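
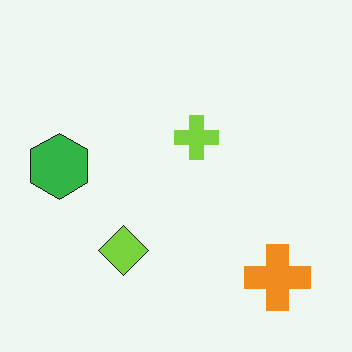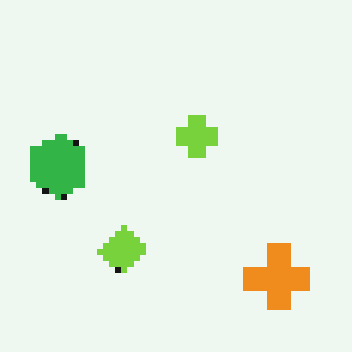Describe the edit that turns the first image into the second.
The second image is the first pixelated into visible square blocks.

Shapes are reduced to large square blocks; fine edges and outlines are lost — a downscale-then-upscale (mosaic) effect.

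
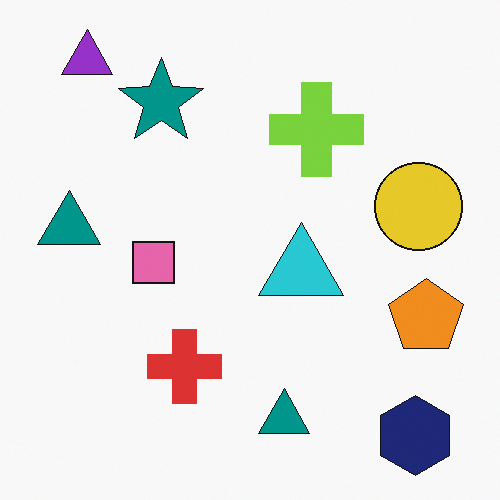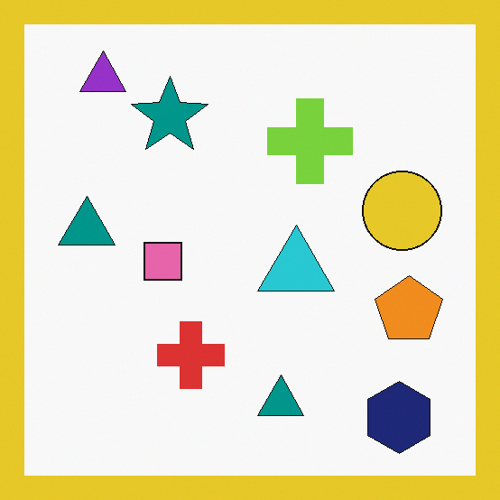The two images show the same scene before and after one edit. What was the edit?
It was framed with a yellow border.

A solid yellow frame runs around the edge of the second image, with the content slightly shrunk inside it.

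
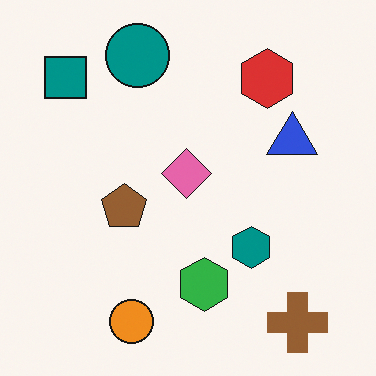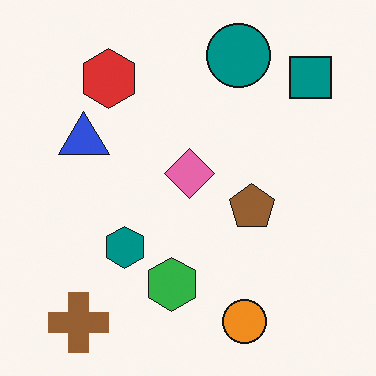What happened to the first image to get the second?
The transformation is: flipped horizontally (left ↔ right).

The teal square is in the top-left of the first image and the top-right of the second — shapes on opposite sides of the vertical midline have swapped in a mirror flip.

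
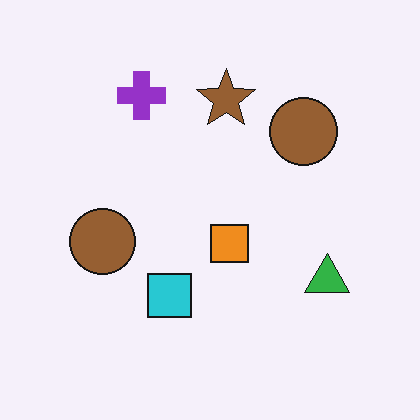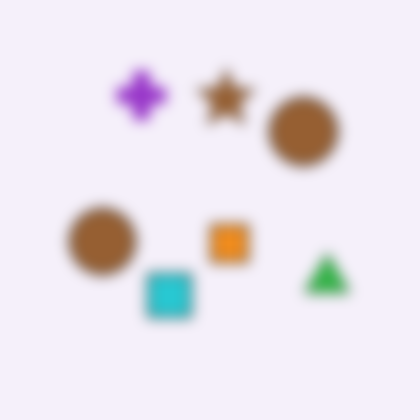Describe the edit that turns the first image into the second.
It was heavily blurred.

Shape edges and outlines are uniformly softened across the whole image.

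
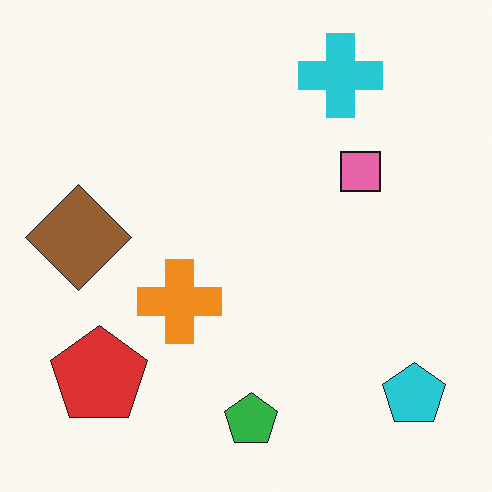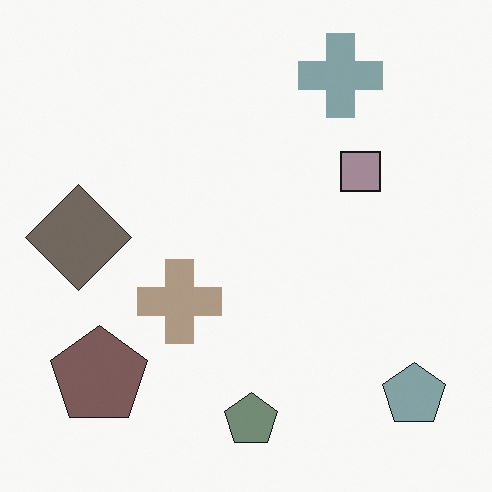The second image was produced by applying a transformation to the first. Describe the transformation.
This is the original image made much more muted (saturation change).

All colors are more muted and greyish — a global saturation change.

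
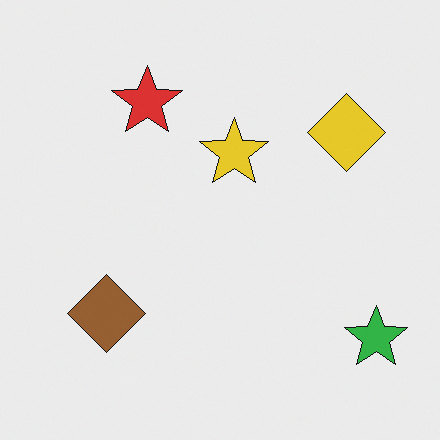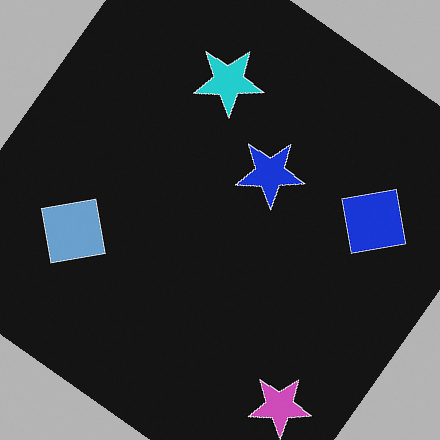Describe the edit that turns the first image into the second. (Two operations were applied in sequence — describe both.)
The second image is the first color-inverted (negative), then rotated clockwise by a large amount — several tens of degrees.

The light background has become dark and every shape's color is its complement — a photographic negative. Every shape is tilted by the same angle and the image corners show triangular fill wedges — a whole-image rotation by a non-right angle.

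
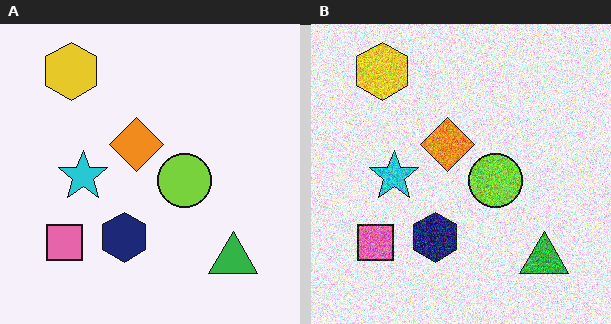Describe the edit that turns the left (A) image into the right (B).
It was degraded with strong gaussian noise.

Random speckle covers the whole image, including the flat background.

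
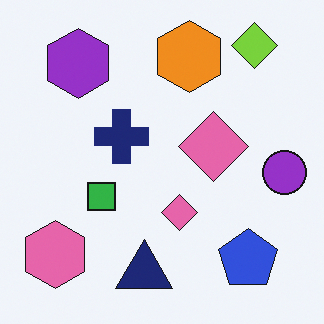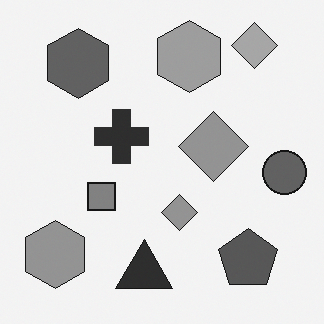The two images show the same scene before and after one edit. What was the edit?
It was converted to grayscale.

All color is removed — every shape is now a shade of grey.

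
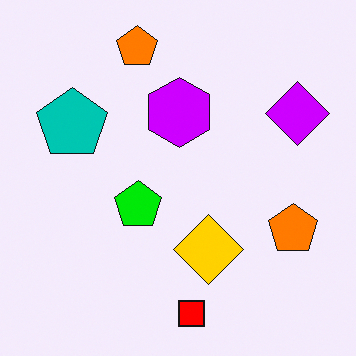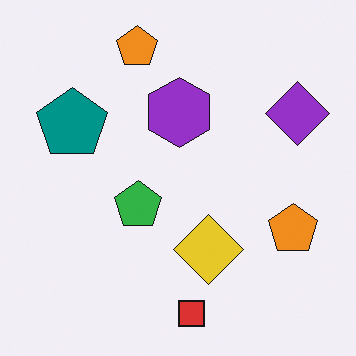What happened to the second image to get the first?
The transformation is: heavily oversaturated.

All colors are more vivid — a global saturation change.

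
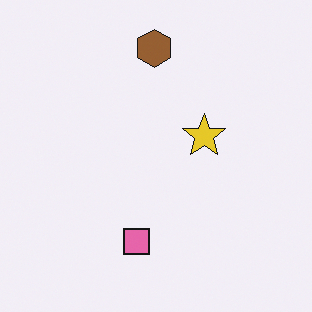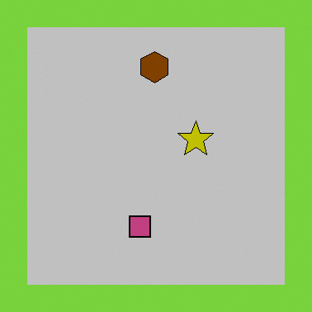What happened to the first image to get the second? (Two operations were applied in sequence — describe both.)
This is the original image heavily posterized to just a handful of flat colors, then framed with a lime border.

Each flat color has snapped to a coarser quantized level — most visibly, the near-white background has dropped to a flat grey. A solid lime frame runs around the edge of the second image, with the content slightly shrunk inside it.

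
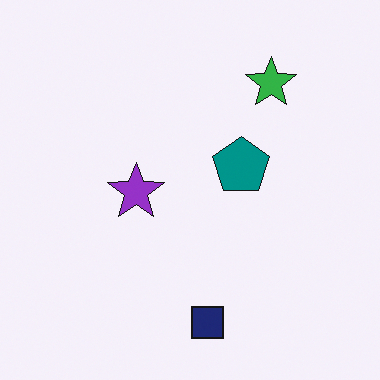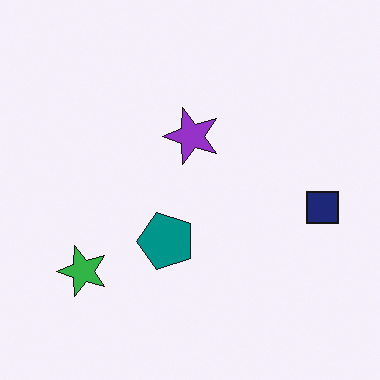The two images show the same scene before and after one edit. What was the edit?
The transformation is: transposed (reflected across the top-left ↔ bottom-right diagonal).

Shapes have swapped their row and column positions — what was in the top-right is now in the bottom-left — a diagonal reflection.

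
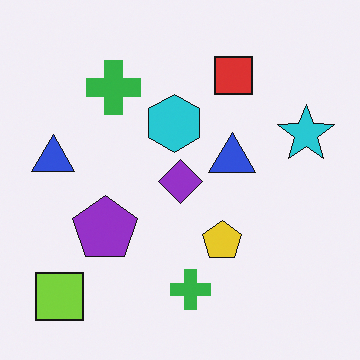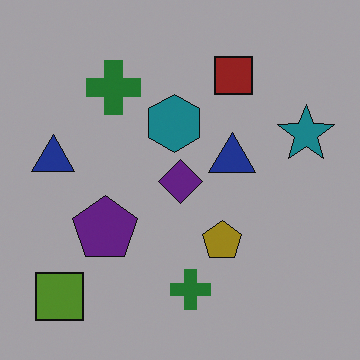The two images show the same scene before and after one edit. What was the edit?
The second image is the first darkened a lot.

Every pixel — background and shapes alike — is uniformly darkened.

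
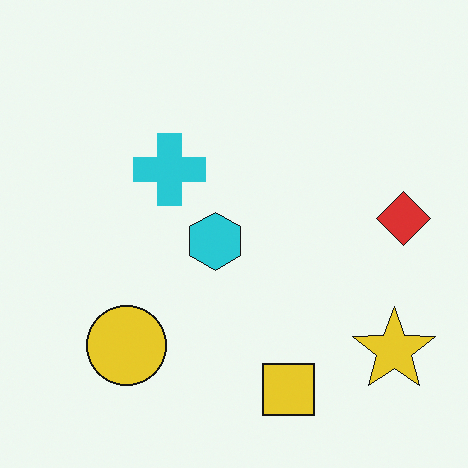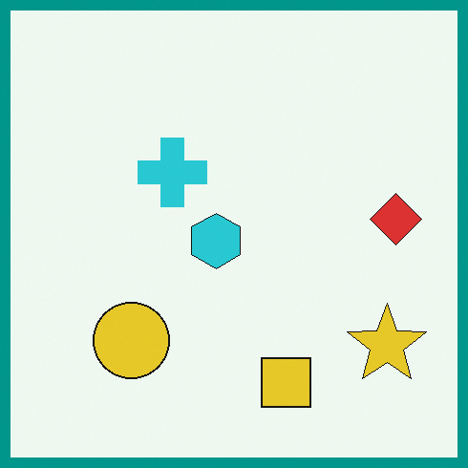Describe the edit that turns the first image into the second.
This is the original image framed with a teal border.

A solid teal frame runs around the edge of the second image, with the content slightly shrunk inside it.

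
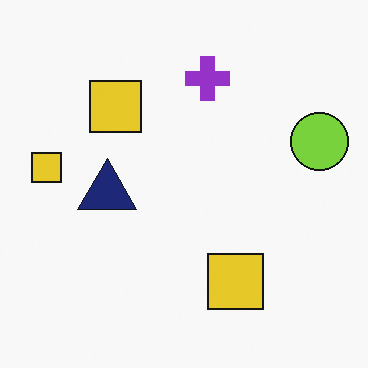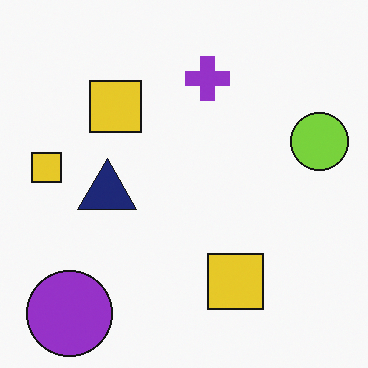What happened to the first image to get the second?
This is the original image overlaid with an additional purple circle.

A purple circle appears in the second image that is absent from the first.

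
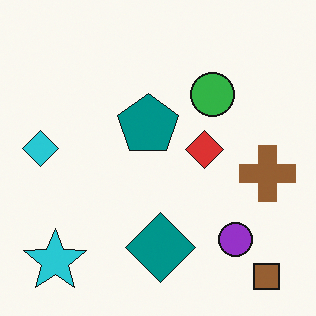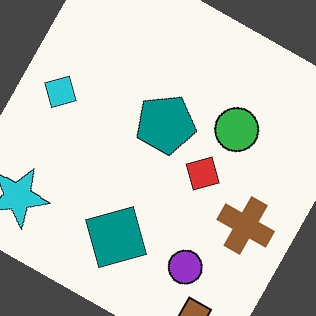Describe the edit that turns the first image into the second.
The second image is the first rotated clockwise by a clearly visible amount.

Every shape is tilted by the same angle and the image corners show triangular fill wedges — a whole-image rotation by a non-right angle.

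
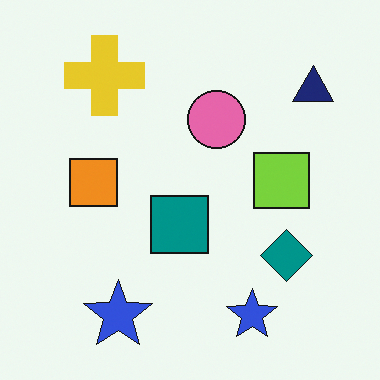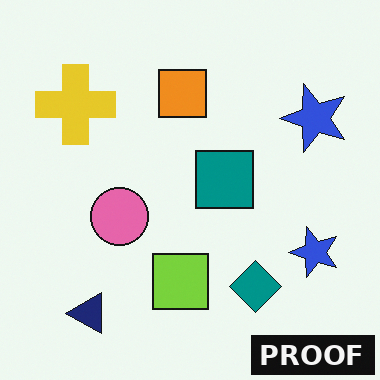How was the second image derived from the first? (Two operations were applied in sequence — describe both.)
The image was transposed (reflected across the top-left ↔ bottom-right diagonal), then watermarked with the text "PROOF" in the lower-right corner.

Shapes have swapped their row and column positions — what was in the top-right is now in the bottom-left — a diagonal reflection. A dark label reading "PROOF" appears in the lower-right corner.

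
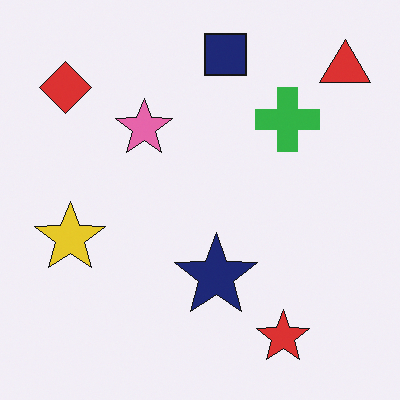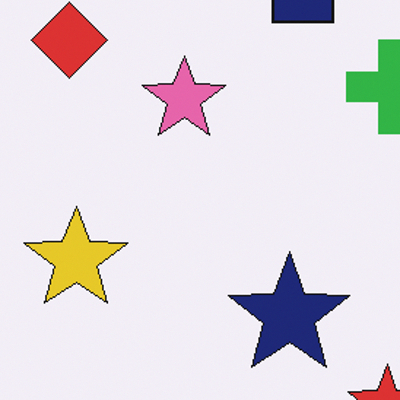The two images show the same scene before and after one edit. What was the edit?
Cropped slightly and scaled back up.

The visible shapes are larger and the field of view is narrower; shapes near the original edges may be partly or wholly outside the frame — a crop-and-rescale.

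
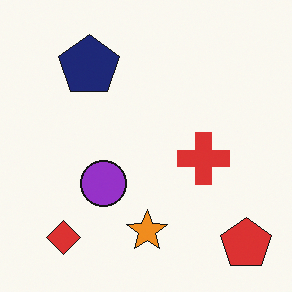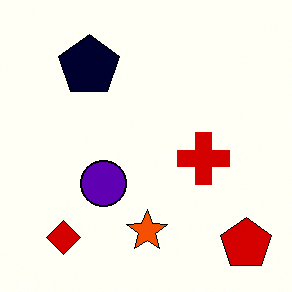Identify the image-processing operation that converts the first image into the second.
This is the original image given much higher contrast.

Tones are pushed away from mid-grey across the whole image — a global contrast change.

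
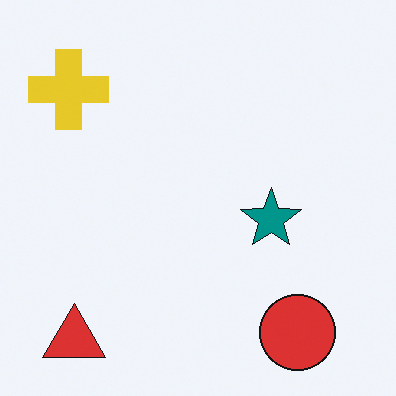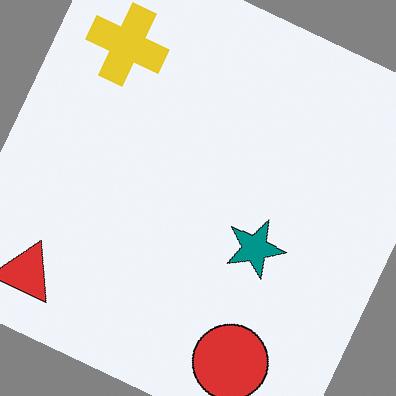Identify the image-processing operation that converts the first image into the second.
The transformation is: rotated clockwise by a moderate amount.

Every shape is tilted by the same angle and the image corners show triangular fill wedges — a whole-image rotation by a non-right angle.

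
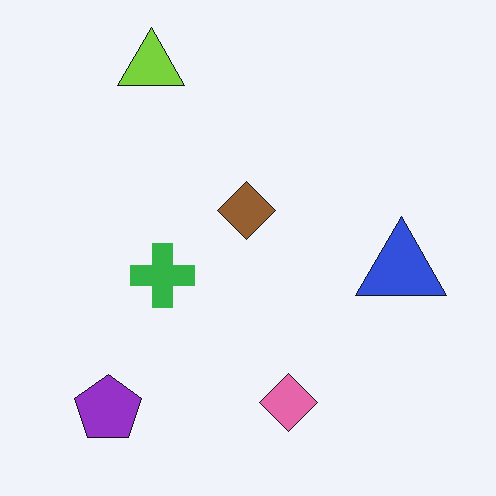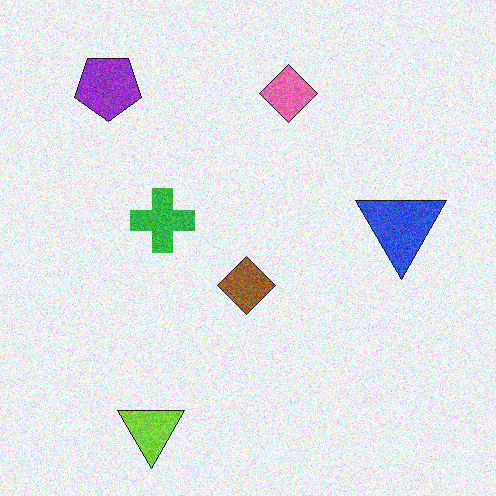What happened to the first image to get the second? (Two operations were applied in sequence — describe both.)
The second image is the first flipped vertically (top ↔ bottom), then degraded with moderate additive noise.

The lime triangle is in the top-left of the first image and the bottom-left of the second — shapes on opposite sides of the horizontal midline have swapped in a mirror flip. Random speckle covers the whole image, including the flat background.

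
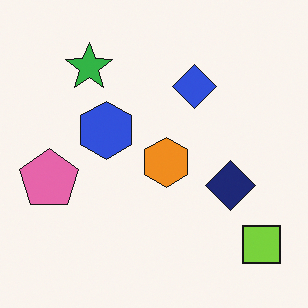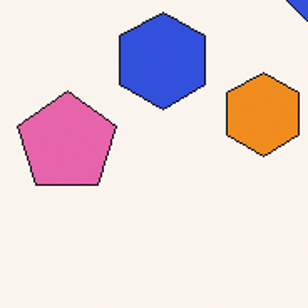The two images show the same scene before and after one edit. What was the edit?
This is the original image cropped to a noticeably smaller region and rescaled.

The visible shapes are larger and the field of view is narrower; shapes near the original edges may be partly or wholly outside the frame — a crop-and-rescale.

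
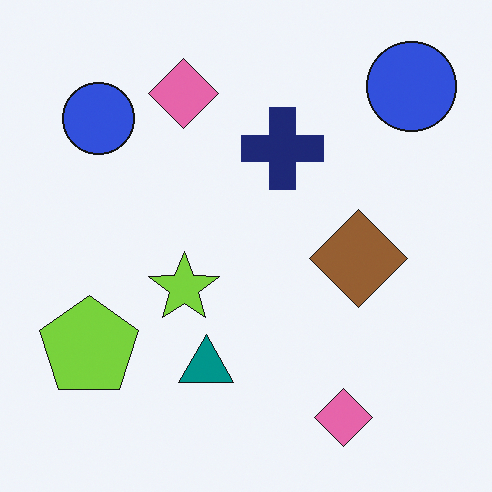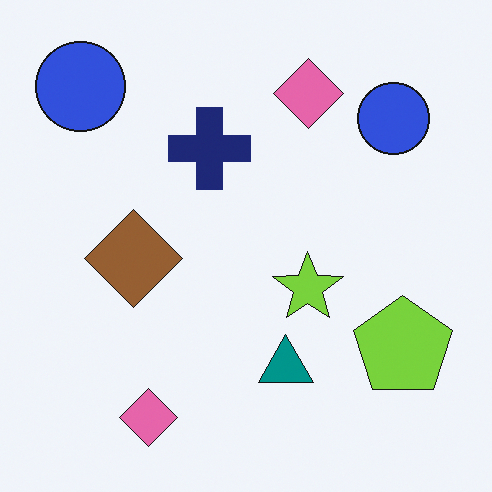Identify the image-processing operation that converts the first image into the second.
It was flipped horizontally (left ↔ right).

The lime pentagon is in the bottom-left of the first image and the bottom-right of the second — shapes on opposite sides of the vertical midline have swapped in a mirror flip.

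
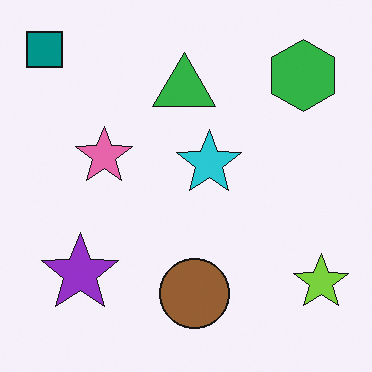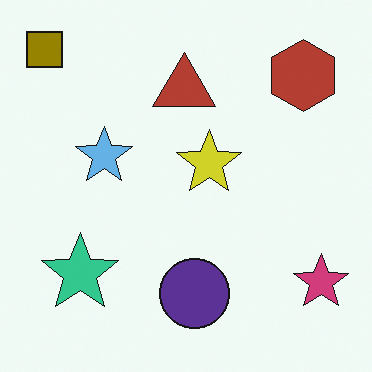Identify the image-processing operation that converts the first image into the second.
This is the original image hue-shifted by a large amount.

Every shape's color has rotated by the same amount around the hue wheel — a uniform hue shift.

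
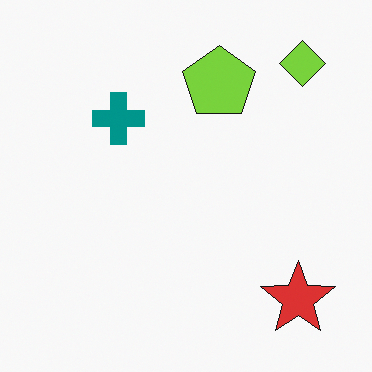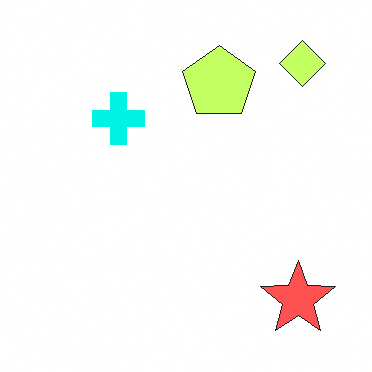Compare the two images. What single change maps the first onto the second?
The transformation is: noticeably brightened.

Every pixel — background and shapes alike — is uniformly brightened.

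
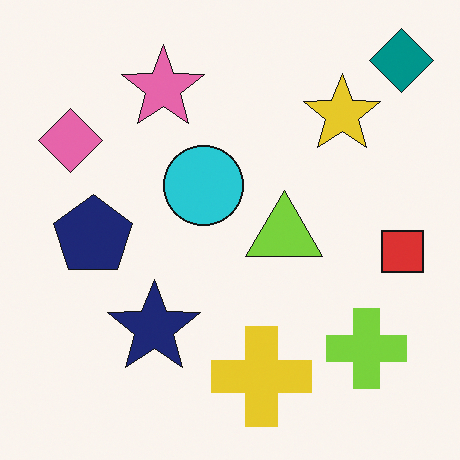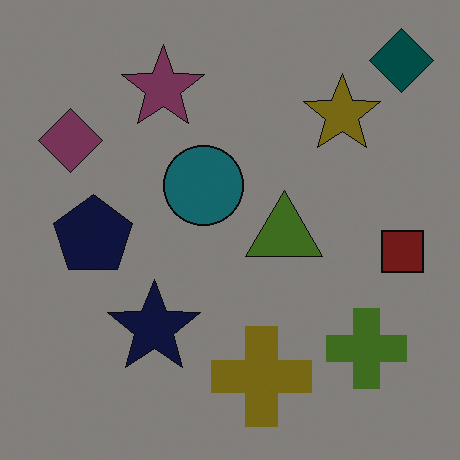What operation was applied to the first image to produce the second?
The transformation is: darkened a lot.

Every pixel — background and shapes alike — is uniformly darkened.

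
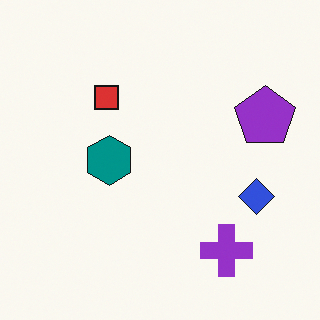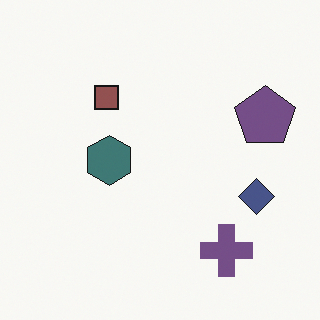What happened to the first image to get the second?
This is the original image heavily desaturated.

All colors are more muted and greyish — a global saturation change.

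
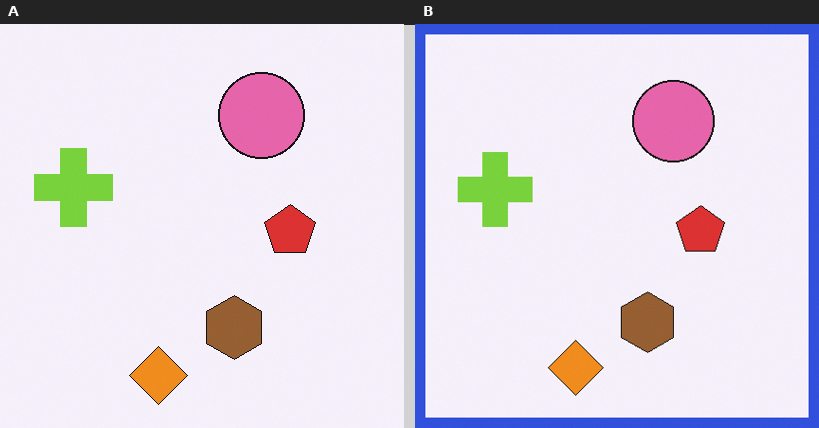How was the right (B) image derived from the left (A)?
Framed with a blue border.

A solid blue frame runs around the edge of the right (B) image, with the content slightly shrunk inside it.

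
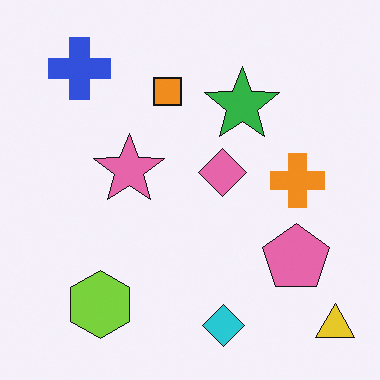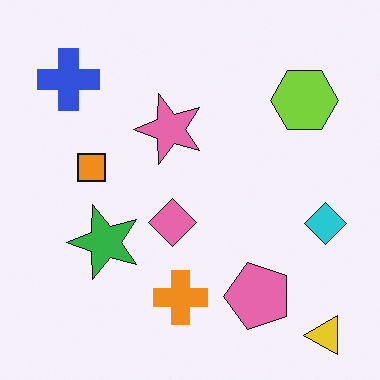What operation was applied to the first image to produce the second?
The image was transposed (reflected across the top-left ↔ bottom-right diagonal).

Shapes have swapped their row and column positions — what was in the top-right is now in the bottom-left — a diagonal reflection.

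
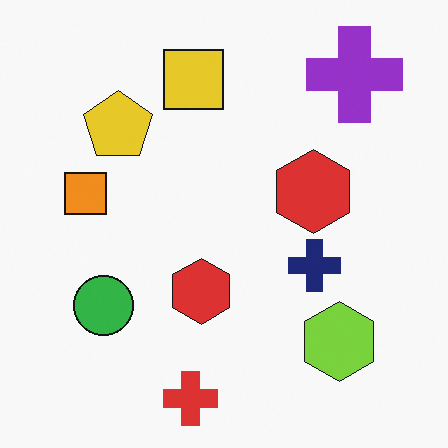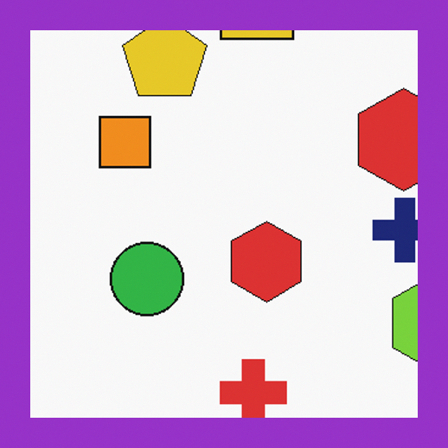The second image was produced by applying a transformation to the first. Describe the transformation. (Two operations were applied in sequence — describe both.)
It was cropped slightly and scaled back up, then framed with a purple border.

The visible shapes are larger and the field of view is narrower; shapes near the original edges may be partly or wholly outside the frame — a crop-and-rescale. A solid purple frame runs around the edge of the second image, with the content slightly shrunk inside it.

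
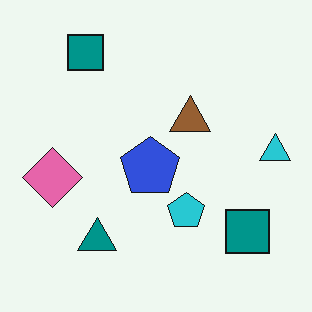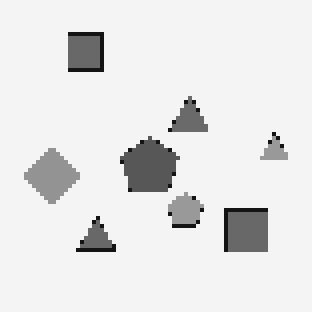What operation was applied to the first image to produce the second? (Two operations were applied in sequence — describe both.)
The image was converted to grayscale, then lightly pixelated (a mild mosaic effect).

All color is removed — every shape is now a shade of grey. Shapes are reduced to large square blocks; fine edges and outlines are lost — a downscale-then-upscale (mosaic) effect.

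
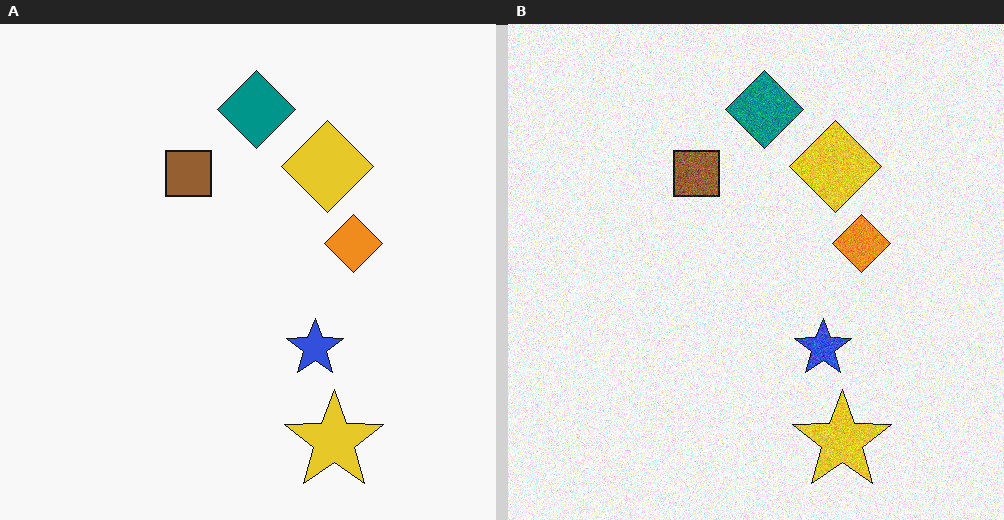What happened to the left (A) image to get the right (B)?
The image was degraded with moderate additive noise.

Random speckle covers the whole image, including the flat background.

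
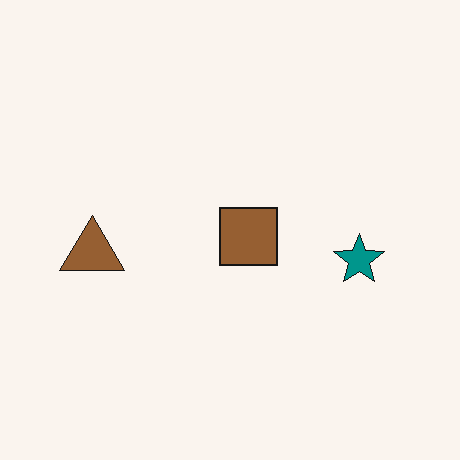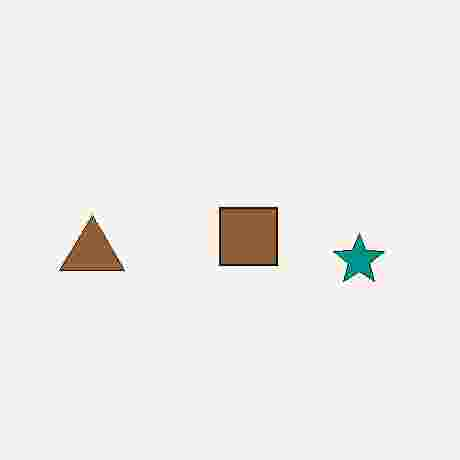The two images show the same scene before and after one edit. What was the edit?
The second image is the first degraded with heavy JPEG compression.

Blocky 8×8 compression artifacts appear around shape edges and the flat background shows ringing — characteristic JPEG degradation.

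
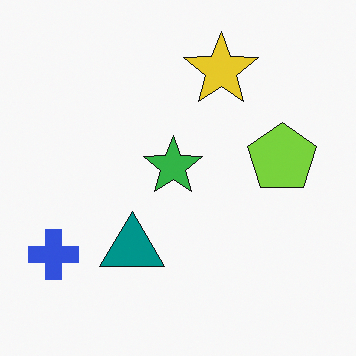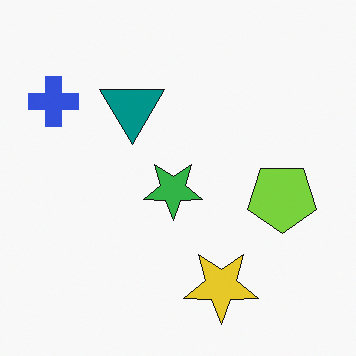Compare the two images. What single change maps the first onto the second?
This is the original image flipped vertically (top ↔ bottom).

The yellow star is in the top of the first image and the bottom of the second — shapes on opposite sides of the horizontal midline have swapped in a mirror flip.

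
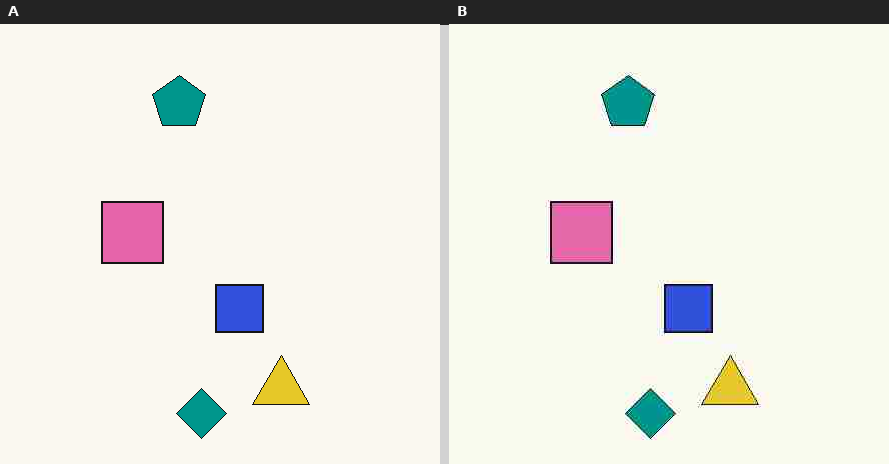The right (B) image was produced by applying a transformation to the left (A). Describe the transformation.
It was degraded with heavy JPEG compression.

Blocky 8×8 compression artifacts appear around shape edges and the flat background shows ringing — characteristic JPEG degradation.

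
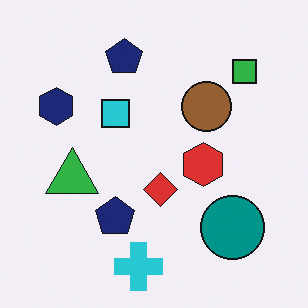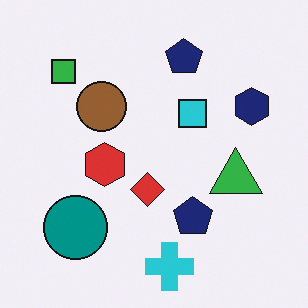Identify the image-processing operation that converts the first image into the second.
The second image is the first flipped horizontally (left ↔ right).

The navy hexagon is in the left of the first image and the right of the second — shapes on opposite sides of the vertical midline have swapped in a mirror flip.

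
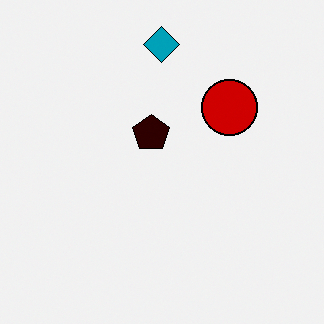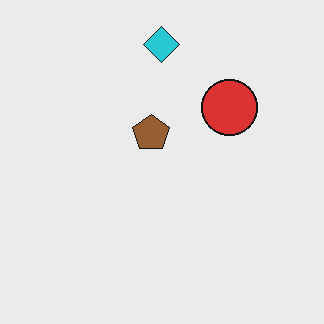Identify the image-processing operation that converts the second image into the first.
The first image is the second given much higher contrast.

Tones are pushed away from mid-grey across the whole image — a global contrast change.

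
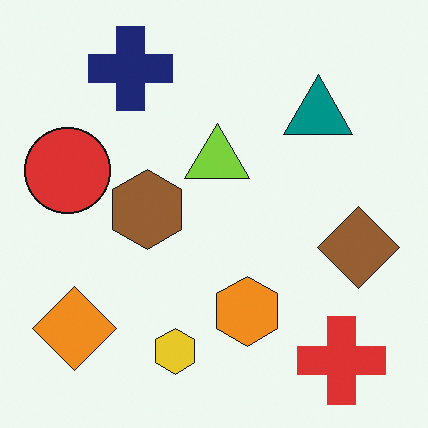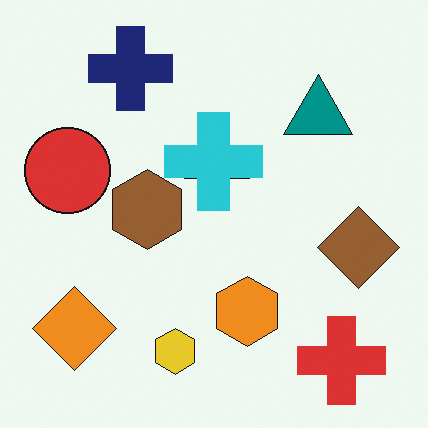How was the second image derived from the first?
The second image is the first overlaid with an additional cyan cross.

A cyan cross appears in the second image that is absent from the first.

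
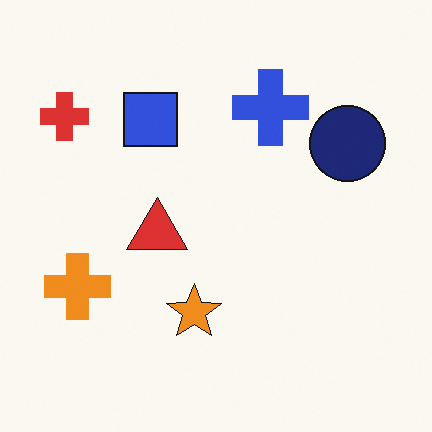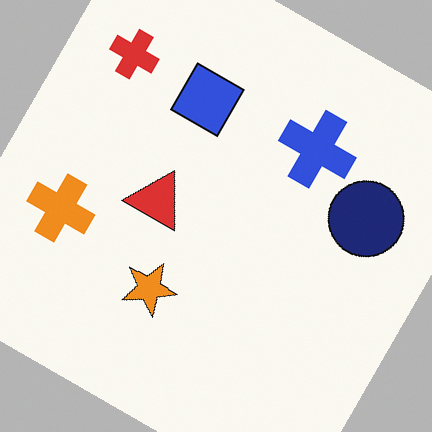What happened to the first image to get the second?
The transformation is: rotated clockwise by a clearly visible amount.

Every shape is tilted by the same angle and the image corners show triangular fill wedges — a whole-image rotation by a non-right angle.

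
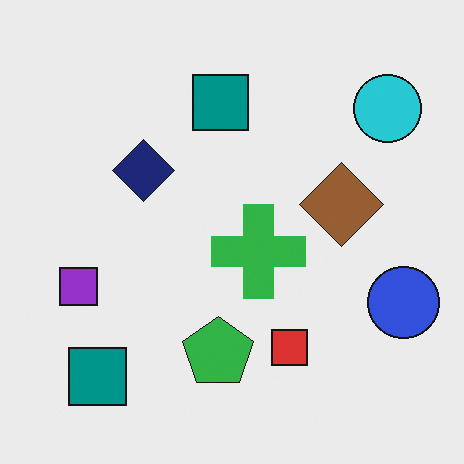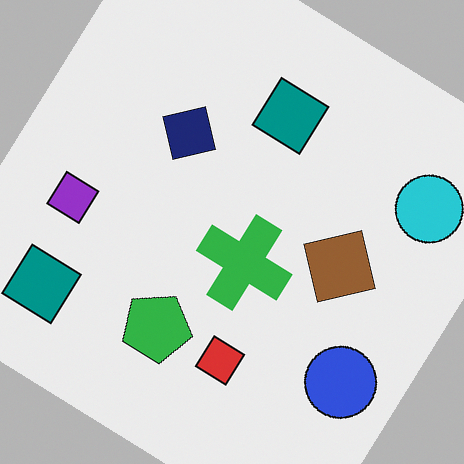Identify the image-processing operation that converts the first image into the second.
It was rotated clockwise by a large amount — several tens of degrees.

Every shape is tilted by the same angle and the image corners show triangular fill wedges — a whole-image rotation by a non-right angle.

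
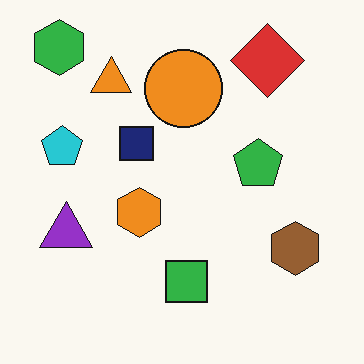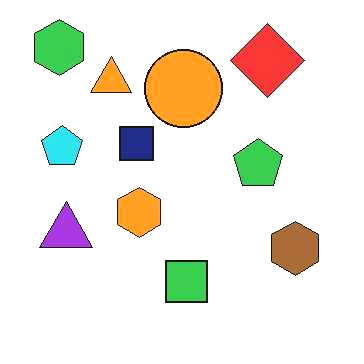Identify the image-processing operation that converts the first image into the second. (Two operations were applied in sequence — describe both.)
The second image is the first given moderate JPEG compression, then slightly brightened.

Blocky 8×8 compression artifacts appear around shape edges and the flat background shows ringing — characteristic JPEG degradation. Every pixel — background and shapes alike — is uniformly brightened.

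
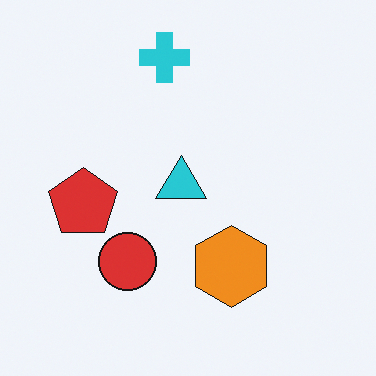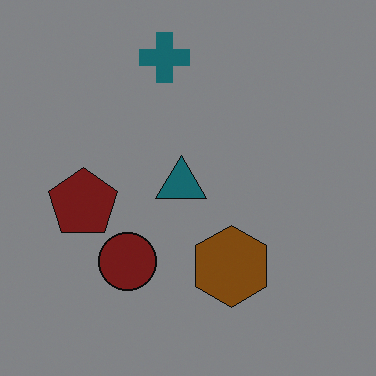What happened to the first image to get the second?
The transformation is: darkened a lot.

Every pixel — background and shapes alike — is uniformly darkened.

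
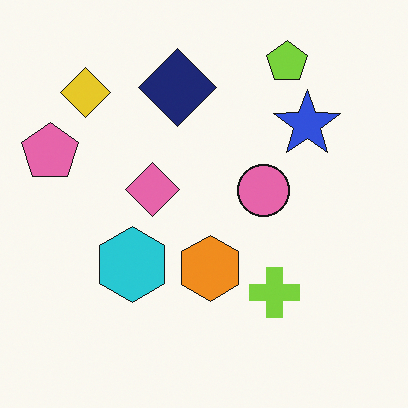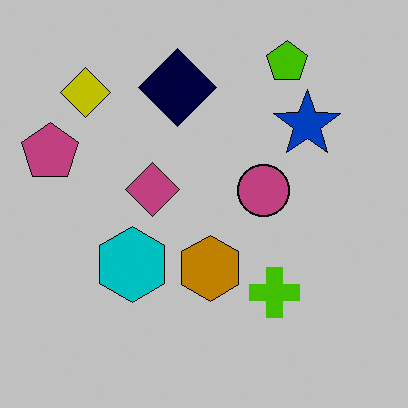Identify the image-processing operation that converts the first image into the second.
This is the original image aggressively posterized.

Each flat color has snapped to a coarser quantized level — most visibly, the near-white background has dropped to a flat grey.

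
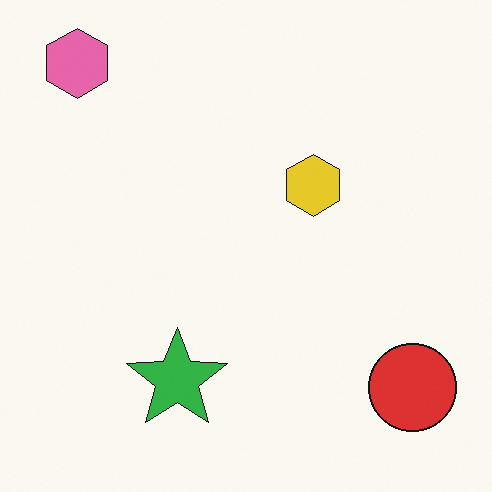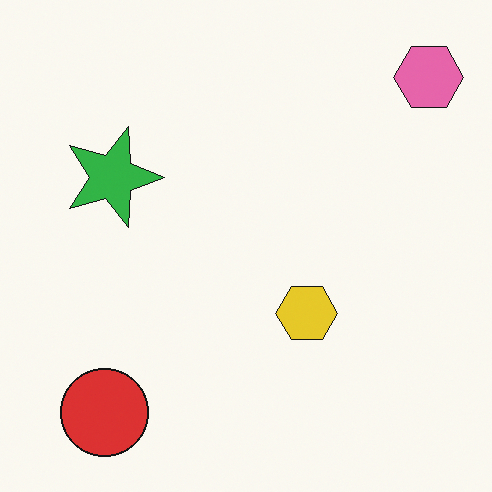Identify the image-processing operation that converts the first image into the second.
This is the original image rotated 90° clockwise.

The pink hexagon sits in the top-left of the first image and the top-right of the second — consistent with a whole-image 90° clockwise rotation.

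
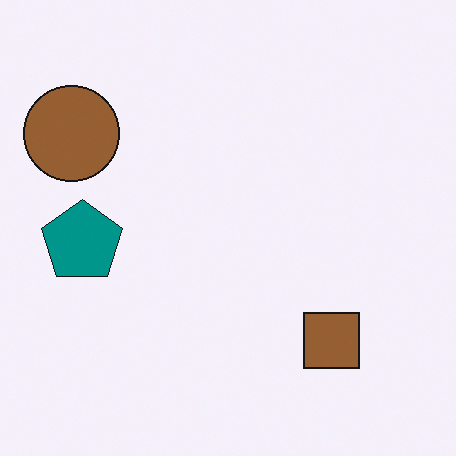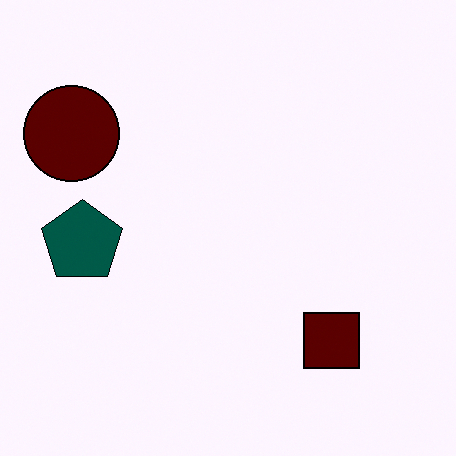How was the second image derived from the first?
Boosted in contrast.

Tones are pushed away from mid-grey across the whole image — a global contrast change.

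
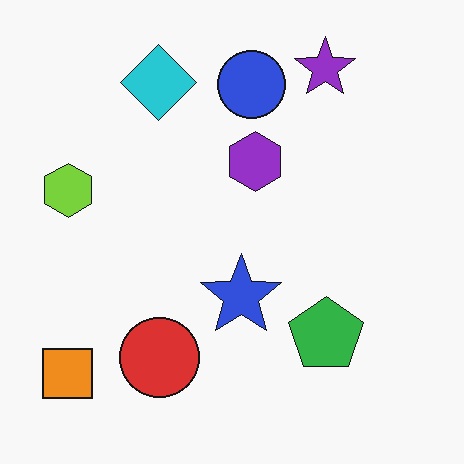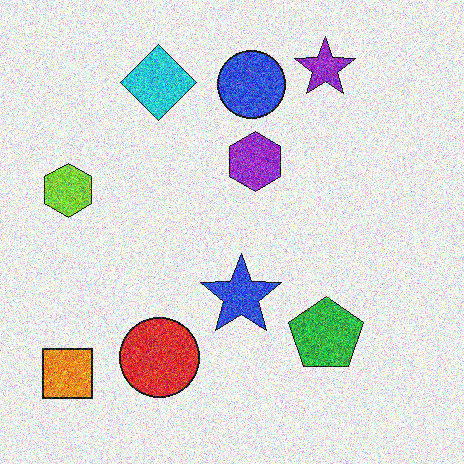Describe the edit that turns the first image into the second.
The image was degraded with strong gaussian noise.

Random speckle covers the whole image, including the flat background.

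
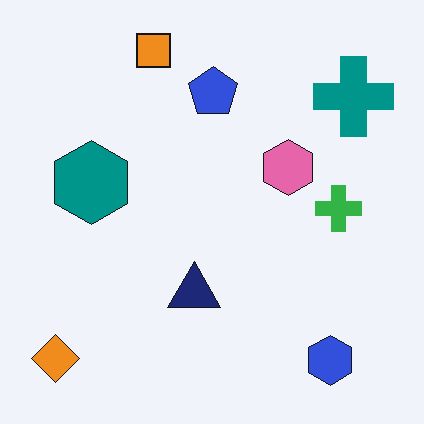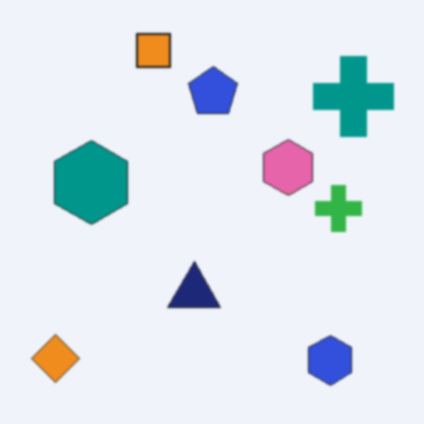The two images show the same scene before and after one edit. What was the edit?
This is the original image given a subtle gaussian blur.

Shape edges and outlines are uniformly softened across the whole image.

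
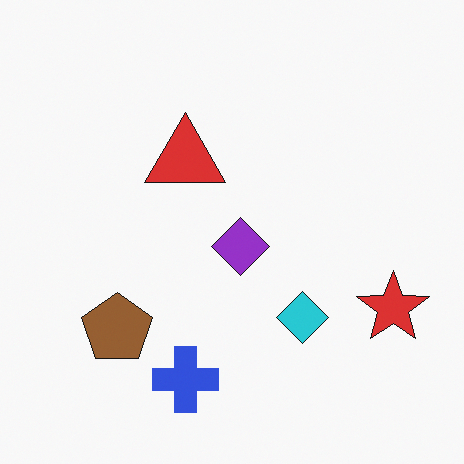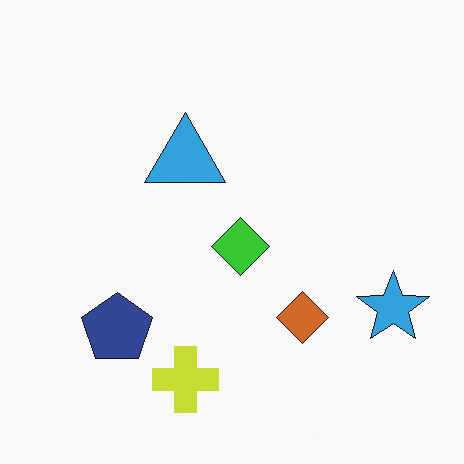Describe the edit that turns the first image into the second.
It was hue-shifted by a large amount.

Every shape's color has rotated by the same amount around the hue wheel — a uniform hue shift.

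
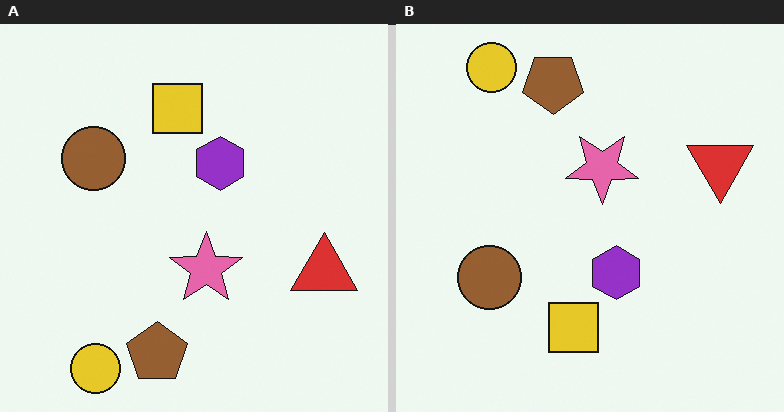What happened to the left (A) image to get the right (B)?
Flipped vertically (top ↔ bottom).

The yellow circle is in the bottom-left of the left (A) image and the top-left of the right (B) — shapes on opposite sides of the horizontal midline have swapped in a mirror flip.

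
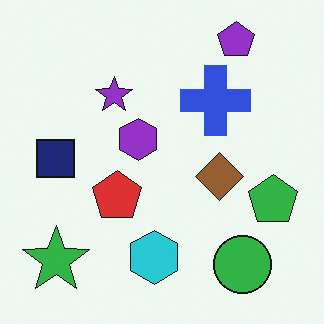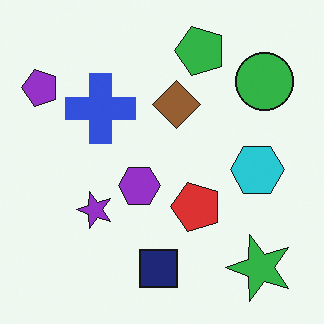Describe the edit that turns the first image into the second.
The image was rotated 90° counter-clockwise.

The green star sits in the bottom-left of the first image and the bottom-right of the second — consistent with a whole-image 90° counter-clockwise rotation.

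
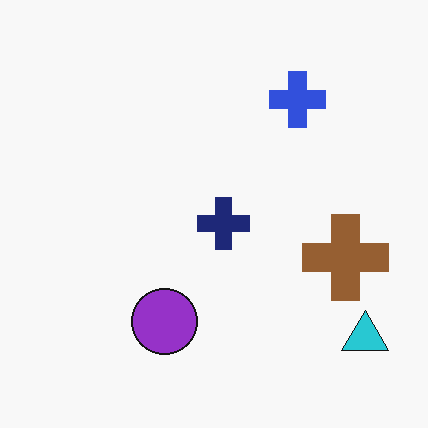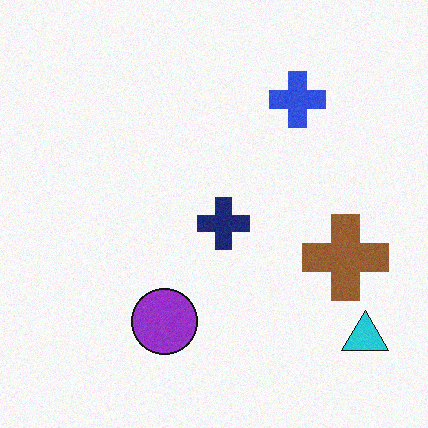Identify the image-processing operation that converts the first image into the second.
This is the original image degraded with light additive noise.

Random speckle covers the whole image, including the flat background.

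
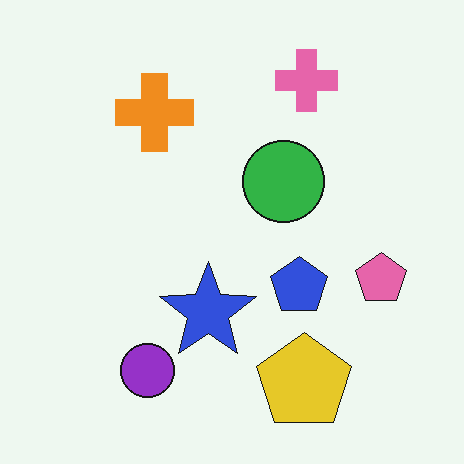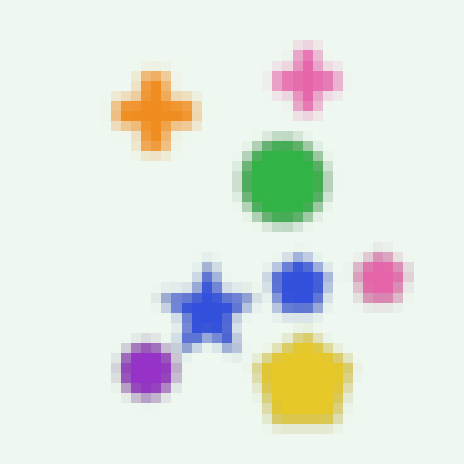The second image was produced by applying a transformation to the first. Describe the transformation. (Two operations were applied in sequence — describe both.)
The transformation is: strongly gaussian-blurred, then heavily pixelated into large blocks.

Shape edges and outlines are uniformly softened across the whole image. Shapes are reduced to large square blocks; fine edges and outlines are lost — a downscale-then-upscale (mosaic) effect.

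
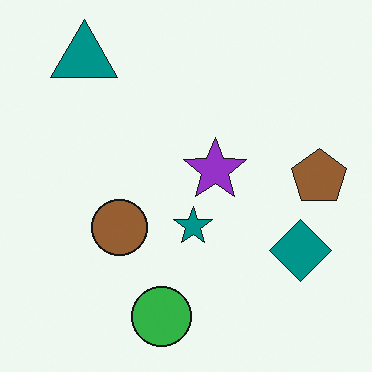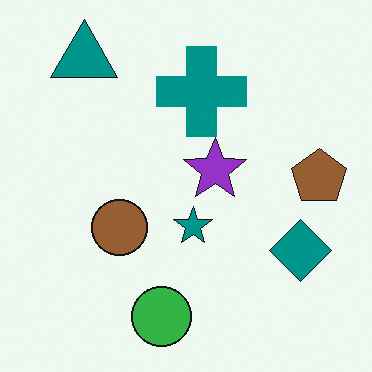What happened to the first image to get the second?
The image was overlaid with an additional teal cross.

A teal cross appears in the second image that is absent from the first.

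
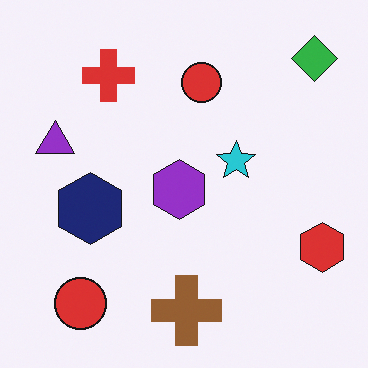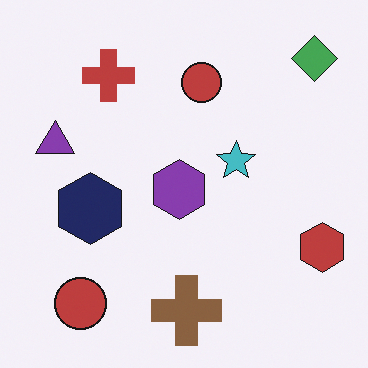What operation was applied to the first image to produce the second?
The second image is the first slightly desaturated.

All colors are more muted and greyish — a global saturation change.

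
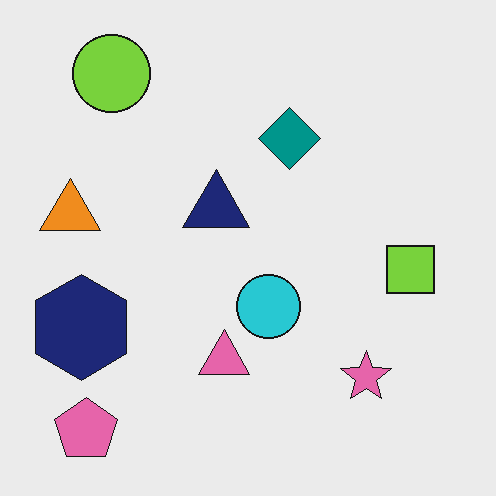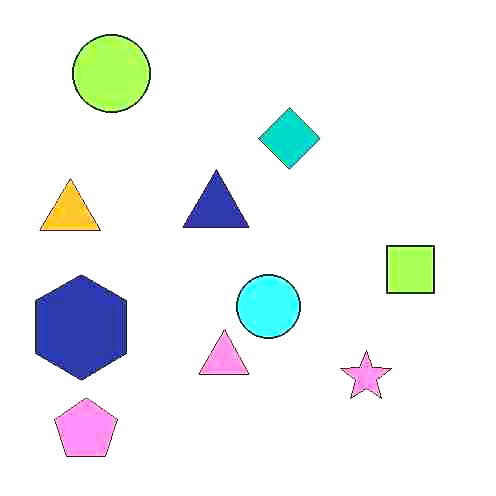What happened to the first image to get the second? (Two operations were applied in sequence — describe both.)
The transformation is: heavily JPEG-compressed with obvious blocking artifacts, then noticeably brightened.

Blocky 8×8 compression artifacts appear around shape edges and the flat background shows ringing — characteristic JPEG degradation. Every pixel — background and shapes alike — is uniformly brightened.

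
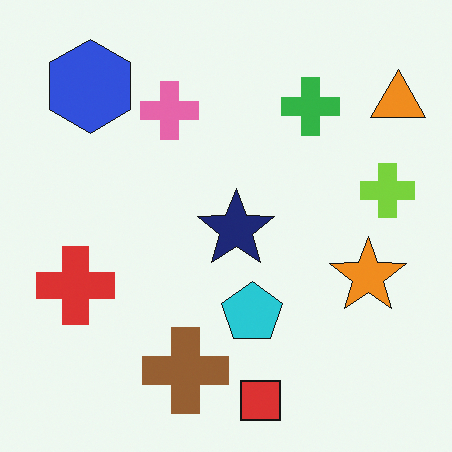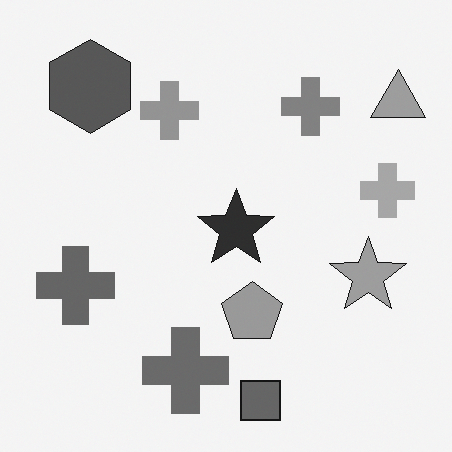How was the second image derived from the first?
The image was converted to grayscale.

All color is removed — every shape is now a shade of grey.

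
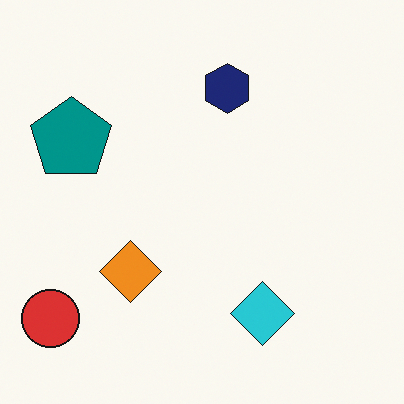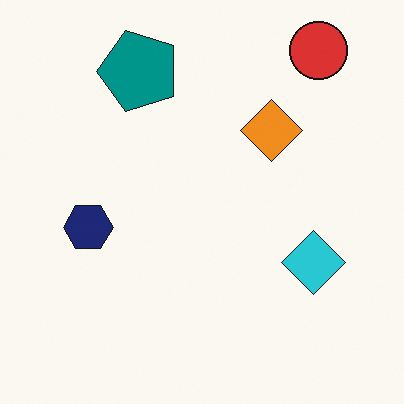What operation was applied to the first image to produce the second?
The transformation is: transposed (reflected across the top-left ↔ bottom-right diagonal).

Shapes have swapped their row and column positions — what was in the top-right is now in the bottom-left — a diagonal reflection.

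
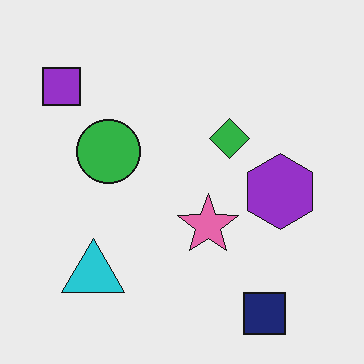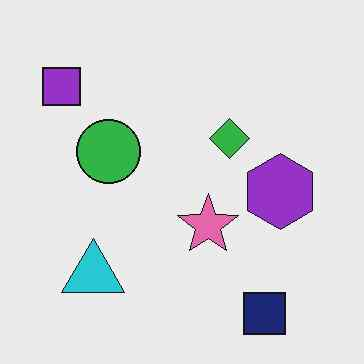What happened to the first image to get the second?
This is the original image JPEG-compressed with visible artifacts.

Blocky 8×8 compression artifacts appear around shape edges and the flat background shows ringing — characteristic JPEG degradation.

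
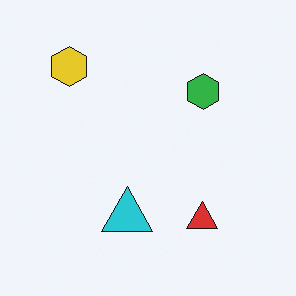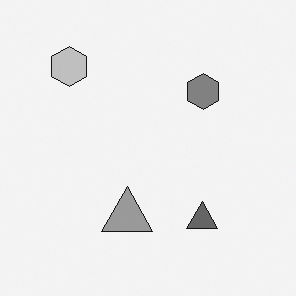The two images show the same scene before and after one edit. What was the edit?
The image was converted to grayscale.

All color is removed — every shape is now a shade of grey.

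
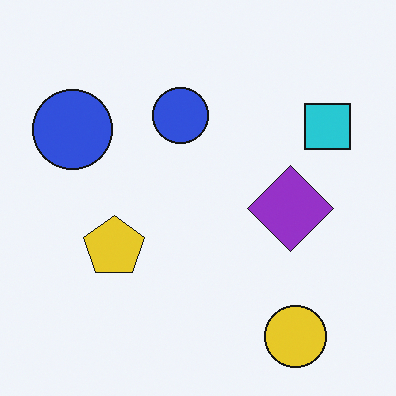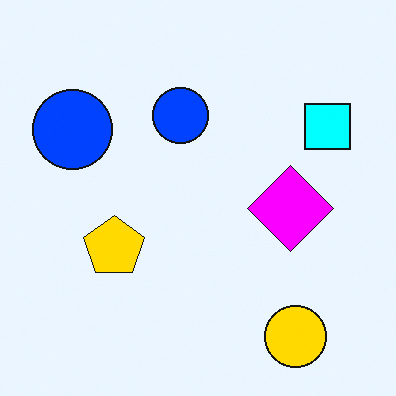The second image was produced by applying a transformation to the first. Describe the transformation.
The transformation is: heavily oversaturated.

All colors are more vivid — a global saturation change.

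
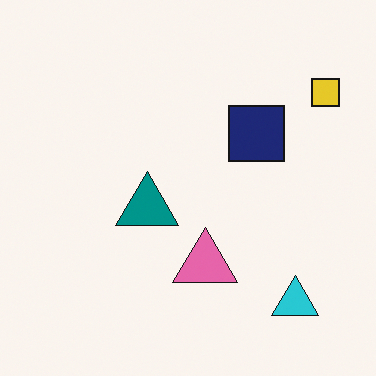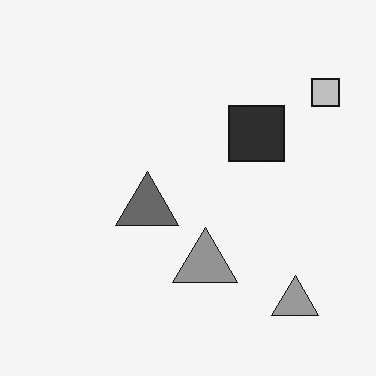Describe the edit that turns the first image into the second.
Converted to grayscale.

All color is removed — every shape is now a shade of grey.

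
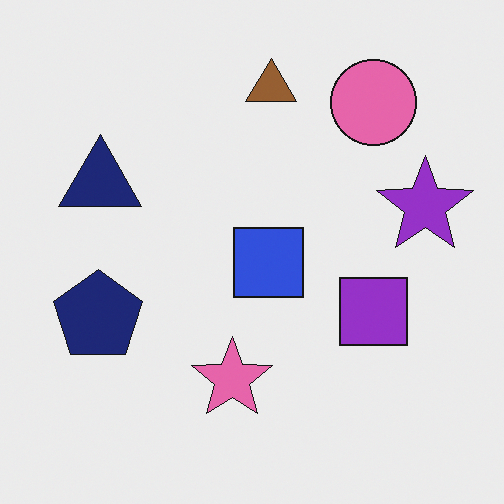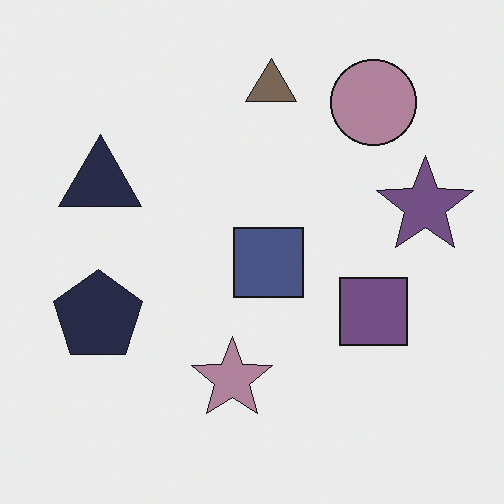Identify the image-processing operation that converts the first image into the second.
The transformation is: heavily desaturated.

All colors are more muted and greyish — a global saturation change.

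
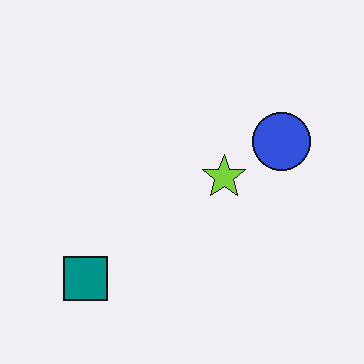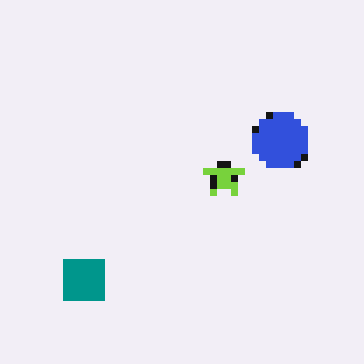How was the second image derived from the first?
The image was moderately pixelated.

Shapes are reduced to large square blocks; fine edges and outlines are lost — a downscale-then-upscale (mosaic) effect.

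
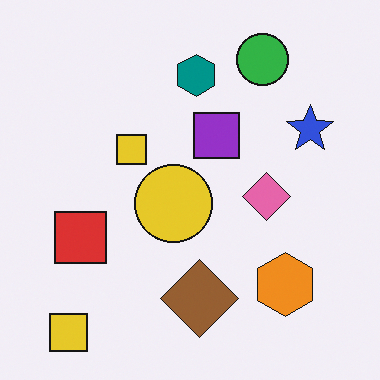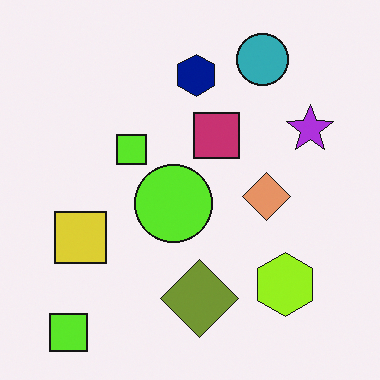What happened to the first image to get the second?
Hue-shifted by a small amount.

Every shape's color has rotated by the same amount around the hue wheel — a uniform hue shift.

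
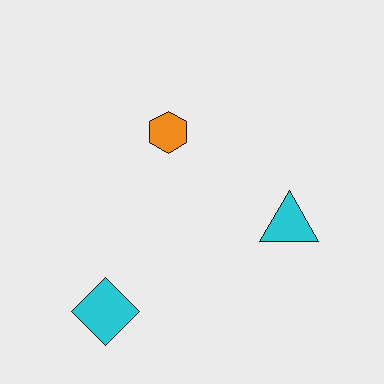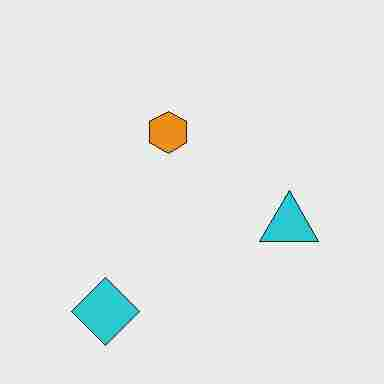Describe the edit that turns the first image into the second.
This is the original image degraded with heavy JPEG compression.

Blocky 8×8 compression artifacts appear around shape edges and the flat background shows ringing — characteristic JPEG degradation.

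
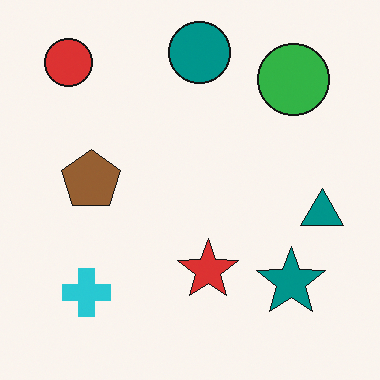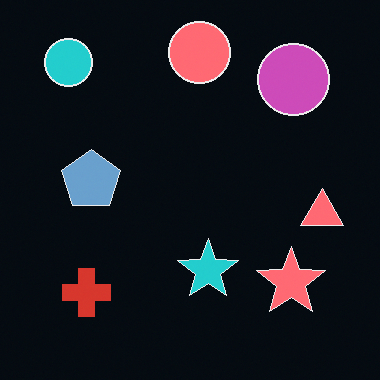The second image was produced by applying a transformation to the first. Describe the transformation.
This is the original image color-inverted (negative).

The light background has become dark and every shape's color is its complement — a photographic negative.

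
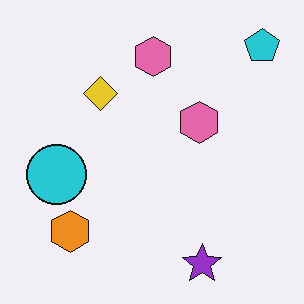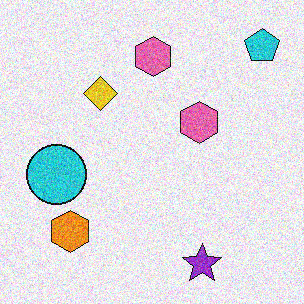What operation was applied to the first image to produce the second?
The second image is the first degraded with moderate additive noise.

Random speckle covers the whole image, including the flat background.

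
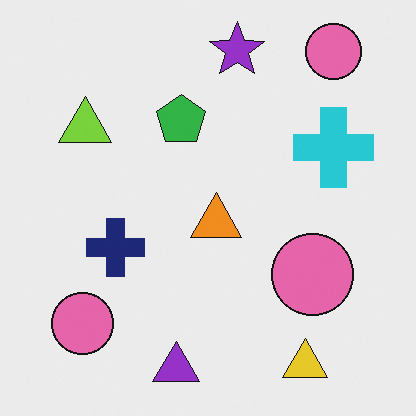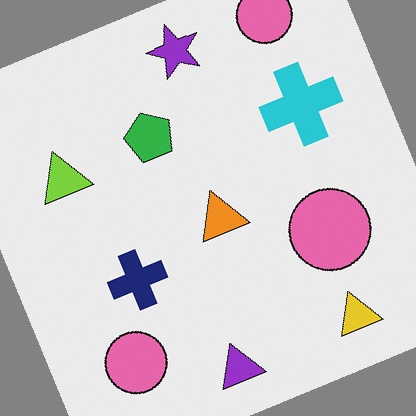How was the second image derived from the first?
This is the original image rotated counter-clockwise by a clearly visible amount.

Every shape is tilted by the same angle and the image corners show triangular fill wedges — a whole-image rotation by a non-right angle.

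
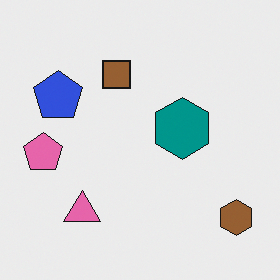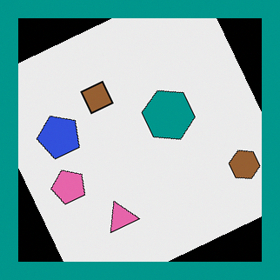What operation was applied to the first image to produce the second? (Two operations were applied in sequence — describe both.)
The transformation is: rotated counter-clockwise by a moderate amount, then framed with a teal border.

Every shape is tilted by the same angle and the image corners show triangular fill wedges — a whole-image rotation by a non-right angle. A solid teal frame runs around the edge of the second image, with the content slightly shrunk inside it.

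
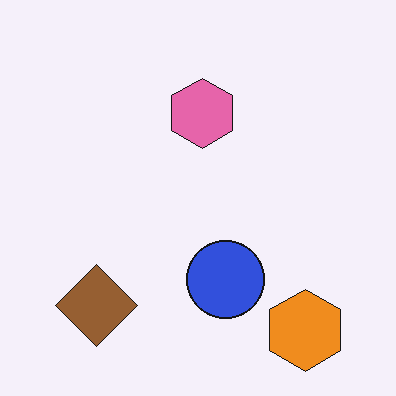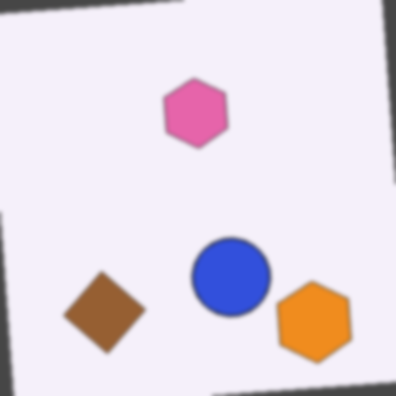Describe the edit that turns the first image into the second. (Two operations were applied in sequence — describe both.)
The second image is the first rotated counter-clockwise by a few degrees, then lightly blurred.

Every shape is tilted by the same angle and the image corners show triangular fill wedges — a whole-image rotation by a non-right angle. Shape edges and outlines are uniformly softened across the whole image.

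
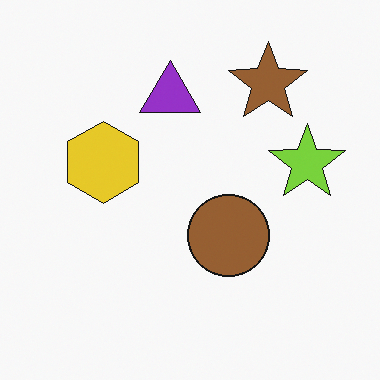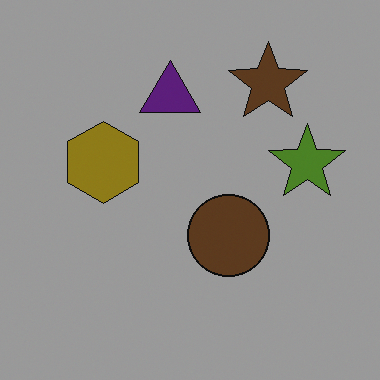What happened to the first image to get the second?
The image was darkened a lot.

Every pixel — background and shapes alike — is uniformly darkened.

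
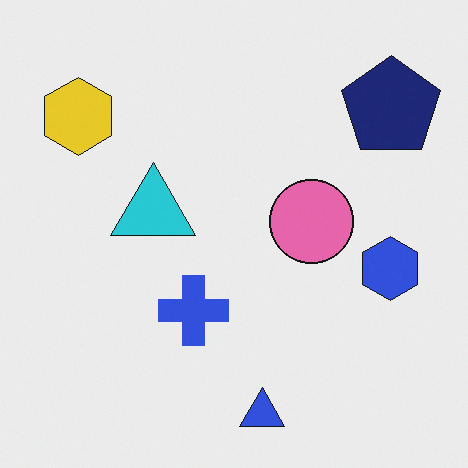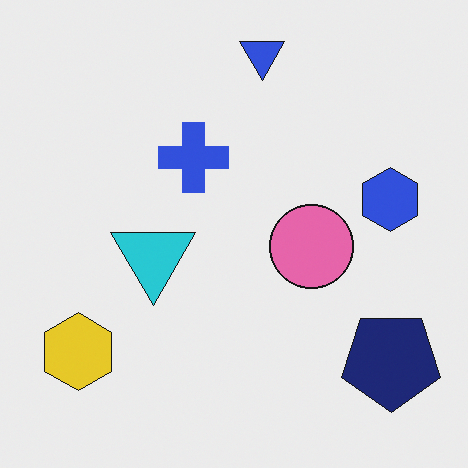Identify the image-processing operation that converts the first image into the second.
The image was flipped vertically (top ↔ bottom).

The blue triangle is in the bottom of the first image and the top of the second — shapes on opposite sides of the horizontal midline have swapped in a mirror flip.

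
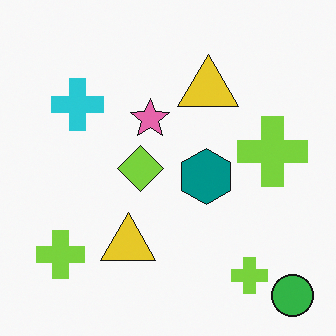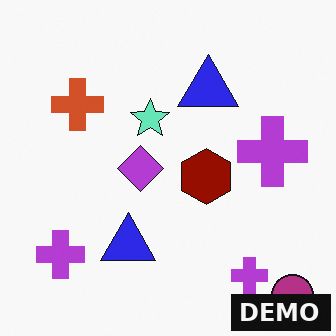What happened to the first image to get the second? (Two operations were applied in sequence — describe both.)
The second image is the first hue-shifted by a large amount, then watermarked with the text "DEMO" in the lower-right corner.

Every shape's color has rotated by the same amount around the hue wheel — a uniform hue shift. A dark label reading "DEMO" appears in the lower-right corner.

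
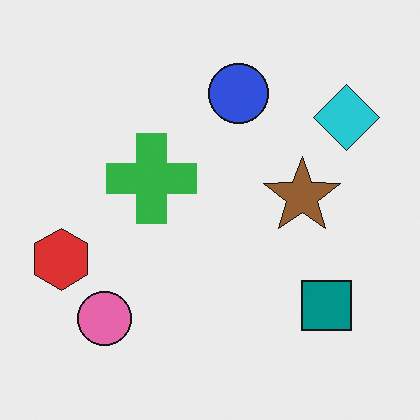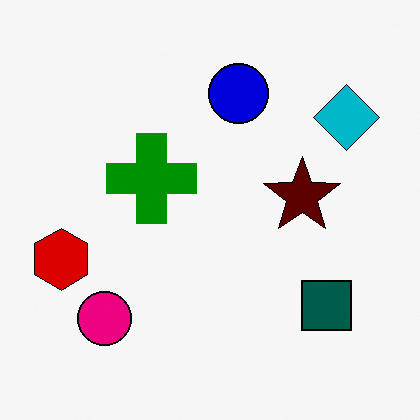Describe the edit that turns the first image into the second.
This is the original image boosted in contrast.

Tones are pushed away from mid-grey across the whole image — a global contrast change.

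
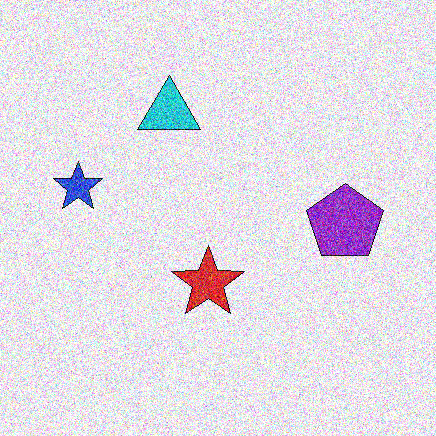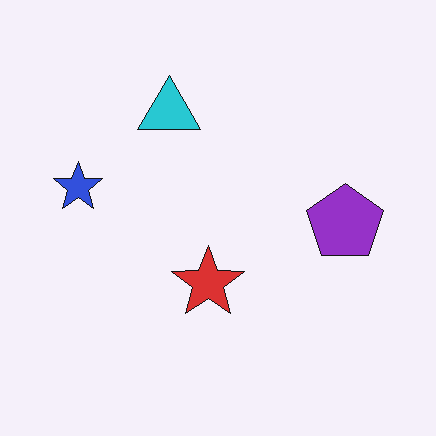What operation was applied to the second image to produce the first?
The transformation is: degraded with strong gaussian noise.

Random speckle covers the whole image, including the flat background.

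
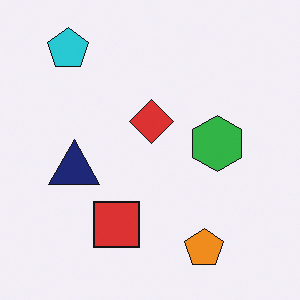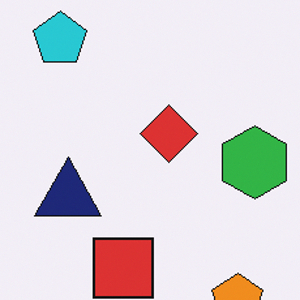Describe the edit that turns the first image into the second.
The transformation is: cropped to a modestly smaller region and rescaled.

The visible shapes are larger and the field of view is narrower; shapes near the original edges may be partly or wholly outside the frame — a crop-and-rescale.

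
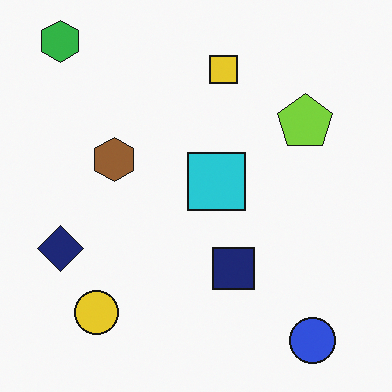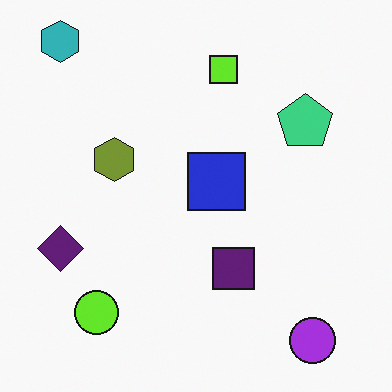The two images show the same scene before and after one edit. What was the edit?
The second image is the first hue-shifted slightly.

Every shape's color has rotated by the same amount around the hue wheel — a uniform hue shift.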